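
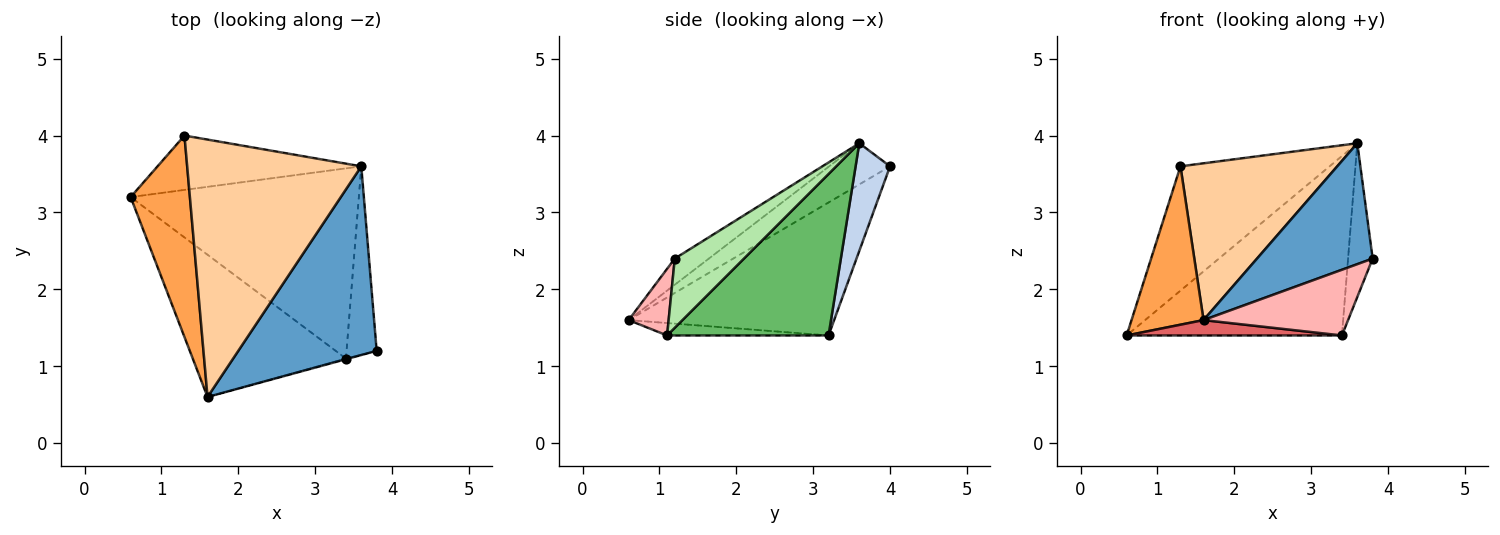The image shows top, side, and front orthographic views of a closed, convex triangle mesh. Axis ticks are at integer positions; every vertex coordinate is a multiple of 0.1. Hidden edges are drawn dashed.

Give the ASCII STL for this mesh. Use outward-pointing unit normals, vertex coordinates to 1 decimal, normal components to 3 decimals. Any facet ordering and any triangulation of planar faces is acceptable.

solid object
 facet normal -0.157 -0.533 0.832
  outer loop
   vertex 1.6 0.6 1.6
   vertex 3.8 1.2 2.4
   vertex 3.6 3.6 3.9
  endloop
 endfacet
 facet normal 0.207 0.896 -0.392
  outer loop
   vertex 1.3 4.0 3.6
   vertex 3.6 3.6 3.9
   vertex 0.6 3.2 1.4
  endloop
 endfacet
 facet normal -0.870 -0.305 0.388
  outer loop
   vertex 1.3 4.0 3.6
   vertex 0.6 3.2 1.4
   vertex 1.6 0.6 1.6
  endloop
 endfacet
 facet normal -0.198 -0.510 0.837
  outer loop
   vertex 1.3 4.0 3.6
   vertex 1.6 0.6 1.6
   vertex 3.6 3.6 3.9
  endloop
 endfacet
 facet normal 0.458 0.610 -0.647
  outer loop
   vertex 3.4 1.1 1.4
   vertex 0.6 3.2 1.4
   vertex 3.6 3.6 3.9
  endloop
 endfacet
 facet normal 0.872 0.310 -0.380
  outer loop
   vertex 3.4 1.1 1.4
   vertex 3.6 3.6 3.9
   vertex 3.8 1.2 2.4
  endloop
 endfacet
 facet normal -0.080 -0.107 -0.991
  outer loop
   vertex 3.4 1.1 1.4
   vertex 1.6 0.6 1.6
   vertex 0.6 3.2 1.4
  endloop
 endfacet
 facet normal 0.267 -0.964 -0.010
  outer loop
   vertex 3.4 1.1 1.4
   vertex 3.8 1.2 2.4
   vertex 1.6 0.6 1.6
  endloop
 endfacet
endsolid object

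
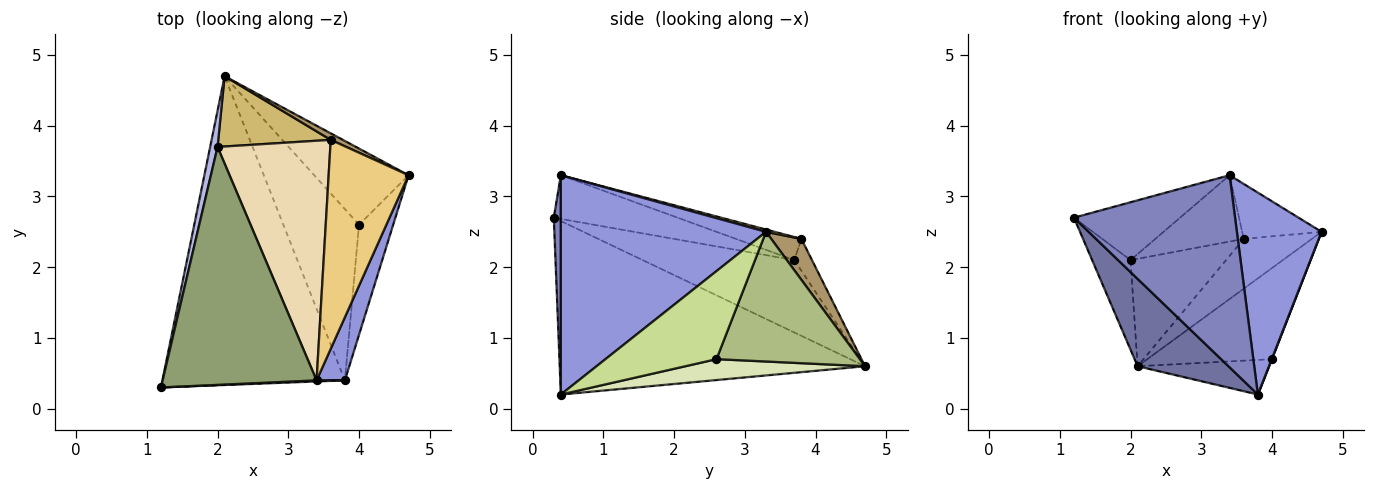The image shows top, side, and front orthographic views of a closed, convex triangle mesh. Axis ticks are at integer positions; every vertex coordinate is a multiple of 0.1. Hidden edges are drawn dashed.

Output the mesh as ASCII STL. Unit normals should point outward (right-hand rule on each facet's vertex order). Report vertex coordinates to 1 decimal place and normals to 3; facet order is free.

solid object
 facet normal -0.675 -0.201 -0.710
  outer loop
   vertex 3.8 0.4 0.2
   vertex 1.2 0.3 2.7
   vertex 2.1 4.7 0.6
  endloop
 endfacet
 facet normal 0.044 -0.999 0.006
  outer loop
   vertex 3.4 0.4 3.3
   vertex 1.2 0.3 2.7
   vertex 3.8 0.4 0.2
  endloop
 endfacet
 facet normal 0.918 -0.379 0.118
  outer loop
   vertex 3.4 0.4 3.3
   vertex 3.8 0.4 0.2
   vertex 4.7 3.3 2.5
  endloop
 endfacet
 facet normal -0.965 0.244 0.099
  outer loop
   vertex 2.0 3.7 2.1
   vertex 2.1 4.7 0.6
   vertex 1.2 0.3 2.7
  endloop
 endfacet
 facet normal -0.266 0.228 0.937
  outer loop
   vertex 2.0 3.7 2.1
   vertex 1.2 0.3 2.7
   vertex 3.4 0.4 3.3
  endloop
 endfacet
 facet normal 0.661 0.575 -0.481
  outer loop
   vertex 4.0 2.6 0.7
   vertex 2.1 4.7 0.6
   vertex 4.7 3.3 2.5
  endloop
 endfacet
 facet normal 0.932 -0.003 -0.362
  outer loop
   vertex 4.0 2.6 0.7
   vertex 4.7 3.3 2.5
   vertex 3.8 0.4 0.2
  endloop
 endfacet
 facet normal 0.261 0.191 -0.946
  outer loop
   vertex 4.0 2.6 0.7
   vertex 3.8 0.4 0.2
   vertex 2.1 4.7 0.6
  endloop
 endfacet
 facet normal 0.402 0.908 0.119
  outer loop
   vertex 3.6 3.8 2.4
   vertex 4.7 3.3 2.5
   vertex 2.1 4.7 0.6
  endloop
 endfacet
 facet normal -0.153 0.827 0.541
  outer loop
   vertex 3.6 3.8 2.4
   vertex 2.1 4.7 0.6
   vertex 2.0 3.7 2.1
  endloop
 endfacet
 facet normal 0.028 0.254 0.967
  outer loop
   vertex 3.6 3.8 2.4
   vertex 3.4 0.4 3.3
   vertex 4.7 3.3 2.5
  endloop
 endfacet
 facet normal -0.194 0.262 0.946
  outer loop
   vertex 3.6 3.8 2.4
   vertex 2.0 3.7 2.1
   vertex 3.4 0.4 3.3
  endloop
 endfacet
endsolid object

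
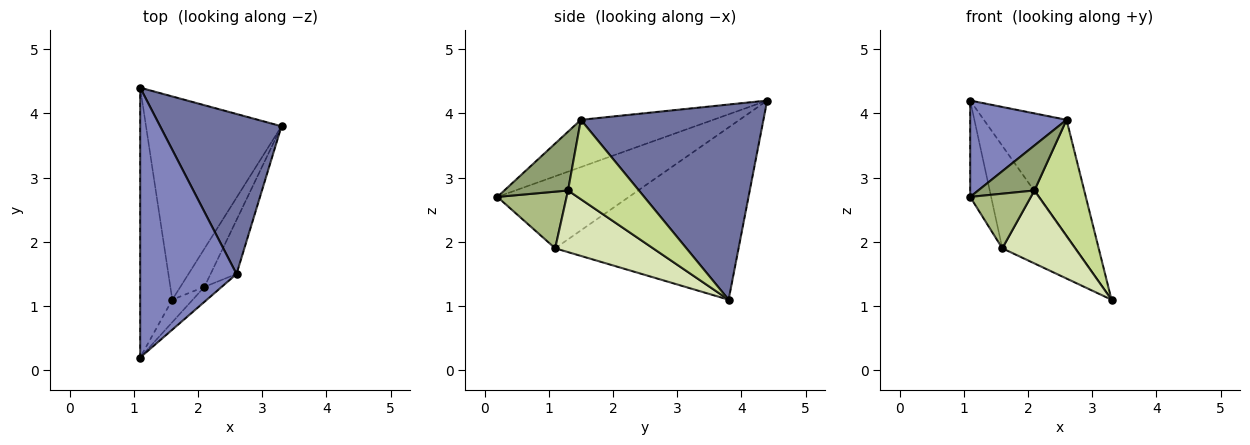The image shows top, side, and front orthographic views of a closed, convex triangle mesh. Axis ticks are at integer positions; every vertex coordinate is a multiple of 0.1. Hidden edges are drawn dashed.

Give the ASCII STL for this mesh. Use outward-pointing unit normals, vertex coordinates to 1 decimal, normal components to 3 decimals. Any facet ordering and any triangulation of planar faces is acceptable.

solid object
 facet normal 0.793 0.359 0.493
  outer loop
   vertex 2.6 1.5 3.9
   vertex 3.3 3.8 1.1
   vertex 1.1 4.4 4.2
  endloop
 endfacet
 facet normal -0.419 -0.305 0.855
  outer loop
   vertex 2.6 1.5 3.9
   vertex 1.1 4.4 4.2
   vertex 1.1 0.2 2.7
  endloop
 endfacet
 facet normal -0.750 0.298 -0.590
  outer loop
   vertex 1.6 1.1 1.9
   vertex 1.1 4.4 4.2
   vertex 3.3 3.8 1.1
  endloop
 endfacet
 facet normal -0.904 0.144 -0.403
  outer loop
   vertex 1.6 1.1 1.9
   vertex 1.1 0.2 2.7
   vertex 1.1 4.4 4.2
  endloop
 endfacet
 facet normal 0.732 -0.646 -0.215
  outer loop
   vertex 2.1 1.3 2.8
   vertex 2.6 1.5 3.9
   vertex 1.1 0.2 2.7
  endloop
 endfacet
 facet normal 0.726 -0.636 -0.262
  outer loop
   vertex 2.1 1.3 2.8
   vertex 1.1 0.2 2.7
   vertex 1.6 1.1 1.9
  endloop
 endfacet
 facet normal 0.791 -0.555 -0.258
  outer loop
   vertex 2.1 1.3 2.8
   vertex 3.3 3.8 1.1
   vertex 2.6 1.5 3.9
  endloop
 endfacet
 facet normal 0.765 -0.570 -0.298
  outer loop
   vertex 2.1 1.3 2.8
   vertex 1.6 1.1 1.9
   vertex 3.3 3.8 1.1
  endloop
 endfacet
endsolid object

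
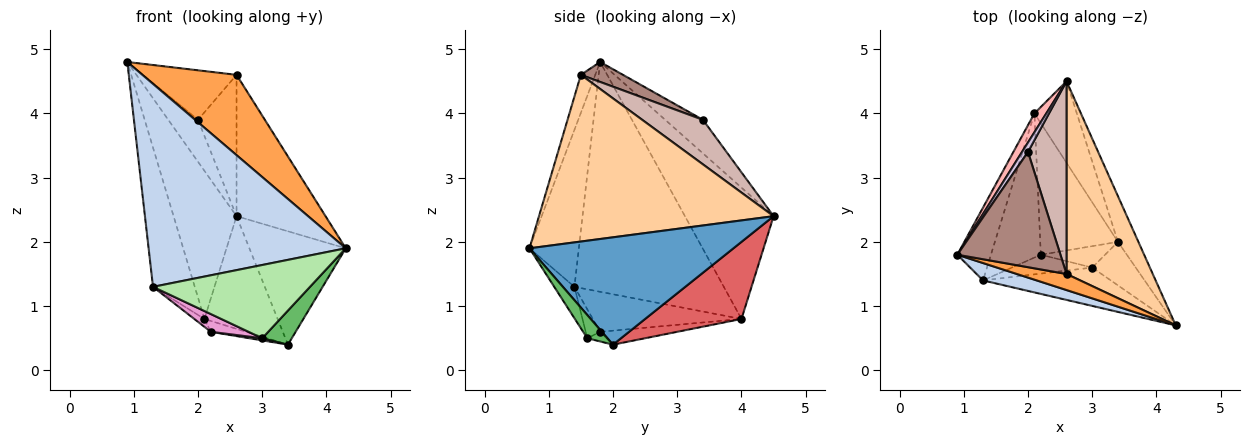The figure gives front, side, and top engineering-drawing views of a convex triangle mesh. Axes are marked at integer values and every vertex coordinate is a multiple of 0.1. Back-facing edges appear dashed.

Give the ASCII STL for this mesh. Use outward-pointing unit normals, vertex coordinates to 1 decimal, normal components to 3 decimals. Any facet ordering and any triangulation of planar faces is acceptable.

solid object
 facet normal 0.891 0.421 -0.170
  outer loop
   vertex 3.4 2.0 0.4
   vertex 2.6 4.5 2.4
   vertex 4.3 0.7 1.9
  endloop
 endfacet
 facet normal -0.242 -0.967 0.083
  outer loop
   vertex 1.3 1.4 1.3
   vertex 4.3 0.7 1.9
   vertex 0.9 1.8 4.8
  endloop
 endfacet
 facet normal -0.148 -0.970 0.194
  outer loop
   vertex 2.6 1.5 4.6
   vertex 0.9 1.8 4.8
   vertex 4.3 0.7 1.9
  endloop
 endfacet
 facet normal 0.842 0.319 0.435
  outer loop
   vertex 2.6 1.5 4.6
   vertex 4.3 0.7 1.9
   vertex 2.6 4.5 2.4
  endloop
 endfacet
 facet normal 0.387 -0.569 -0.725
  outer loop
   vertex 3.0 1.6 0.5
   vertex 3.4 2.0 0.4
   vertex 4.3 0.7 1.9
  endloop
 endfacet
 facet normal -0.113 -0.880 -0.461
  outer loop
   vertex 3.0 1.6 0.5
   vertex 4.3 0.7 1.9
   vertex 1.3 1.4 1.3
  endloop
 endfacet
 facet normal 0.729 0.554 -0.401
  outer loop
   vertex 2.1 4.0 0.8
   vertex 2.6 4.5 2.4
   vertex 3.4 2.0 0.4
  endloop
 endfacet
 facet normal -0.813 0.577 0.074
  outer loop
   vertex 2.1 4.0 0.8
   vertex 0.9 1.8 4.8
   vertex 2.6 4.5 2.4
  endloop
 endfacet
 facet normal -0.954 0.267 -0.139
  outer loop
   vertex 2.1 4.0 0.8
   vertex 1.3 1.4 1.3
   vertex 0.9 1.8 4.8
  endloop
 endfacet
 facet normal -0.778 0.613 0.138
  outer loop
   vertex 2.0 3.4 3.9
   vertex 2.6 4.5 2.4
   vertex 0.9 1.8 4.8
  endloop
 endfacet
 facet normal 0.175 0.389 0.905
  outer loop
   vertex 2.0 3.4 3.9
   vertex 0.9 1.8 4.8
   vertex 2.6 1.5 4.6
  endloop
 endfacet
 facet normal 0.682 0.433 0.590
  outer loop
   vertex 2.0 3.4 3.9
   vertex 2.6 1.5 4.6
   vertex 2.6 4.5 2.4
  endloop
 endfacet
 facet normal -0.254 -0.662 -0.705
  outer loop
   vertex 2.2 1.8 0.6
   vertex 3.0 1.6 0.5
   vertex 1.3 1.4 1.3
  endloop
 endfacet
 facet normal -0.625 0.042 -0.779
  outer loop
   vertex 2.2 1.8 0.6
   vertex 1.3 1.4 1.3
   vertex 2.1 4.0 0.8
  endloop
 endfacet
 facet normal -0.148 -0.098 -0.984
  outer loop
   vertex 2.2 1.8 0.6
   vertex 3.4 2.0 0.4
   vertex 3.0 1.6 0.5
  endloop
 endfacet
 facet normal -0.177 0.081 -0.981
  outer loop
   vertex 2.2 1.8 0.6
   vertex 2.1 4.0 0.8
   vertex 3.4 2.0 0.4
  endloop
 endfacet
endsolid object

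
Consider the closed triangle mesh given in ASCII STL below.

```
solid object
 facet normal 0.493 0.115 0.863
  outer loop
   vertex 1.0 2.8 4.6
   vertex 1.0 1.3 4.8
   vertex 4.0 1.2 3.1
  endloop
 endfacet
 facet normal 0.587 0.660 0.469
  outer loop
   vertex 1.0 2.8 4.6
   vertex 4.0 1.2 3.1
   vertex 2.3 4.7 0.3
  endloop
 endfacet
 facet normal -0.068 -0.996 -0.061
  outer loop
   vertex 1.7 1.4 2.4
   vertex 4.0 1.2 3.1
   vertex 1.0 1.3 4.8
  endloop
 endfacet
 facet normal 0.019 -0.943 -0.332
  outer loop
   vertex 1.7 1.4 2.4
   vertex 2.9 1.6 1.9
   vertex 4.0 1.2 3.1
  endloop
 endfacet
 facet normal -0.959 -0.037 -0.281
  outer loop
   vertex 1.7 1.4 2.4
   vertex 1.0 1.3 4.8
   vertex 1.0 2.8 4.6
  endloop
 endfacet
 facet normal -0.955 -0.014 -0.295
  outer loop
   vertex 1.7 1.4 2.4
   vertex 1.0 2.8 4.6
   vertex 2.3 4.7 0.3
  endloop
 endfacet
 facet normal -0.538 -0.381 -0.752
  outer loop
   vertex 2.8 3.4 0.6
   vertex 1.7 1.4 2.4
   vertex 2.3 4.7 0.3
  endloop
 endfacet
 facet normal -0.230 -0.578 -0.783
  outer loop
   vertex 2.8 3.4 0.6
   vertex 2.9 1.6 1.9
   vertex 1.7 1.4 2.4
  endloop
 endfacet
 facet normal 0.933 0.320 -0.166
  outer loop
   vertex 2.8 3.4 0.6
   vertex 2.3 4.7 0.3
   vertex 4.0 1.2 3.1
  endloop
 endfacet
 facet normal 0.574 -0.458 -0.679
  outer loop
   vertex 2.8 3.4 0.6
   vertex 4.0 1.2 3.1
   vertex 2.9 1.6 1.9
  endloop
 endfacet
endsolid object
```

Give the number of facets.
10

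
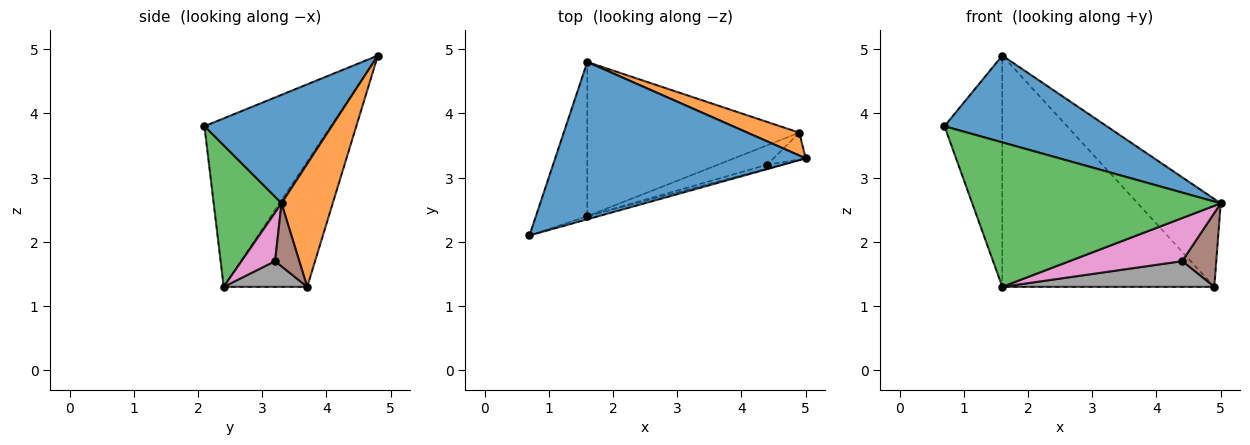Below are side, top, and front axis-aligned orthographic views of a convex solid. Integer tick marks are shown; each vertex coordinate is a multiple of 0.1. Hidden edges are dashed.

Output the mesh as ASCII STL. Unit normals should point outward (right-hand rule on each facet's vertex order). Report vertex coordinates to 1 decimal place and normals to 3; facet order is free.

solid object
 facet normal 0.355 -0.452 0.819
  outer loop
   vertex 1.6 4.8 4.9
   vertex 0.7 2.1 3.8
   vertex 5.0 3.3 2.6
  endloop
 endfacet
 facet normal 0.513 0.831 0.216
  outer loop
   vertex 4.9 3.7 1.3
   vertex 1.6 4.8 4.9
   vertex 5.0 3.3 2.6
  endloop
 endfacet
 facet normal 0.263 -0.964 -0.021
  outer loop
   vertex 1.6 2.4 1.3
   vertex 5.0 3.3 2.6
   vertex 0.7 2.1 3.8
  endloop
 endfacet
 facet normal -0.876 0.401 -0.267
  outer loop
   vertex 1.6 2.4 1.3
   vertex 0.7 2.1 3.8
   vertex 1.6 4.8 4.9
  endloop
 endfacet
 facet normal -0.311 0.791 -0.527
  outer loop
   vertex 1.6 2.4 1.3
   vertex 1.6 4.8 4.9
   vertex 4.9 3.7 1.3
  endloop
 endfacet
 facet normal 0.555 -0.782 -0.283
  outer loop
   vertex 4.4 3.2 1.7
   vertex 4.9 3.7 1.3
   vertex 5.0 3.3 2.6
  endloop
 endfacet
 facet normal 0.285 -0.955 -0.084
  outer loop
   vertex 4.4 3.2 1.7
   vertex 5.0 3.3 2.6
   vertex 1.6 2.4 1.3
  endloop
 endfacet
 facet normal 0.300 -0.760 -0.576
  outer loop
   vertex 4.4 3.2 1.7
   vertex 1.6 2.4 1.3
   vertex 4.9 3.7 1.3
  endloop
 endfacet
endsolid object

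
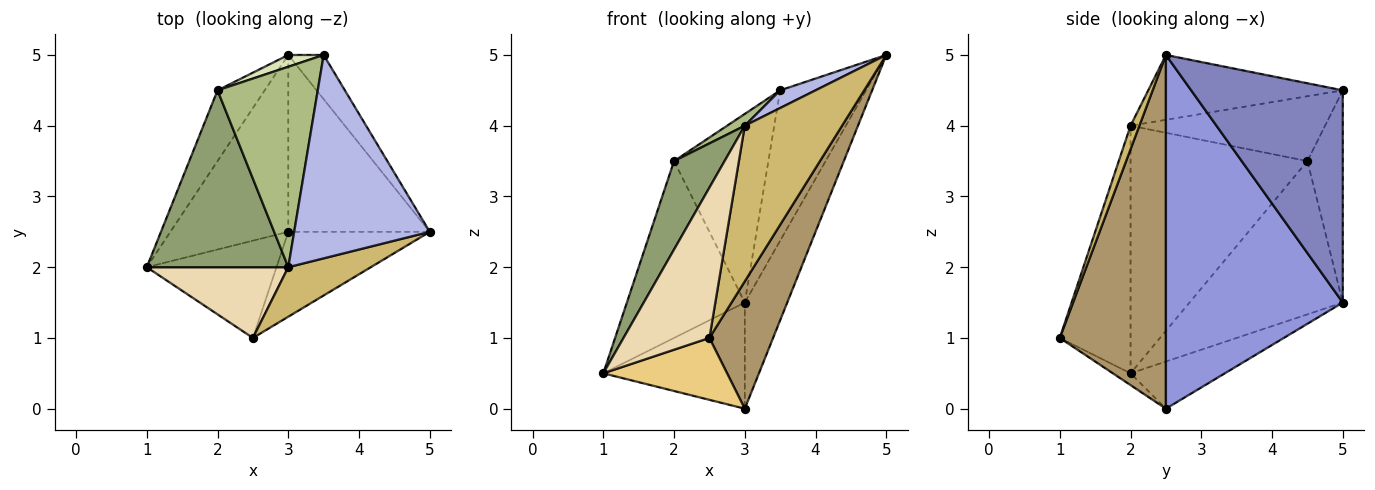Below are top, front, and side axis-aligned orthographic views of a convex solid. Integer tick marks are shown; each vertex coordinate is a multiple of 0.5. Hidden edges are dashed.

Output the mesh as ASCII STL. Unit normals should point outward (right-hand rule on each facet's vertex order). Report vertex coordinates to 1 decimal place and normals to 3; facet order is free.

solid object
 facet normal -0.324 0.487 -0.811
  outer loop
   vertex 3.0 5.0 1.5
   vertex 3.0 2.5 0.0
   vertex 1.0 2.0 0.5
  endloop
 endfacet
 facet normal 0.861 0.488 -0.144
  outer loop
   vertex 3.0 5.0 1.5
   vertex 3.5 5.0 4.5
   vertex 5.0 2.5 5.0
  endloop
 endfacet
 facet normal 0.906 0.217 -0.362
  outer loop
   vertex 3.0 5.0 1.5
   vertex 5.0 2.5 5.0
   vertex 3.0 2.5 0.0
  endloop
 endfacet
 facet normal -0.430 -0.078 0.899
  outer loop
   vertex 3.0 2.0 4.0
   vertex 5.0 2.5 5.0
   vertex 3.5 5.0 4.5
  endloop
 endfacet
 facet normal -0.843 -0.241 0.482
  outer loop
   vertex 2.0 4.5 3.5
   vertex 1.0 2.0 0.5
   vertex 3.0 2.0 4.0
  endloop
 endfacet
 facet normal -0.543 -0.049 0.839
  outer loop
   vertex 2.0 4.5 3.5
   vertex 3.0 2.0 4.0
   vertex 3.5 5.0 4.5
  endloop
 endfacet
 facet normal -0.770 0.592 -0.237
  outer loop
   vertex 2.0 4.5 3.5
   vertex 3.0 5.0 1.5
   vertex 1.0 2.0 0.5
  endloop
 endfacet
 facet normal -0.351 0.935 0.058
  outer loop
   vertex 2.0 4.5 3.5
   vertex 3.5 5.0 4.5
   vertex 3.0 5.0 1.5
  endloop
 endfacet
 facet normal 0.811 -0.487 -0.324
  outer loop
   vertex 2.5 1.0 1.0
   vertex 3.0 2.5 0.0
   vertex 5.0 2.5 5.0
  endloop
 endfacet
 facet normal 0.086 -0.949 0.302
  outer loop
   vertex 2.5 1.0 1.0
   vertex 5.0 2.5 5.0
   vertex 3.0 2.0 4.0
  endloop
 endfacet
 facet normal -0.076 -0.535 -0.841
  outer loop
   vertex 2.5 1.0 1.0
   vertex 1.0 2.0 0.5
   vertex 3.0 2.5 0.0
  endloop
 endfacet
 facet normal -0.598 -0.726 0.341
  outer loop
   vertex 2.5 1.0 1.0
   vertex 3.0 2.0 4.0
   vertex 1.0 2.0 0.5
  endloop
 endfacet
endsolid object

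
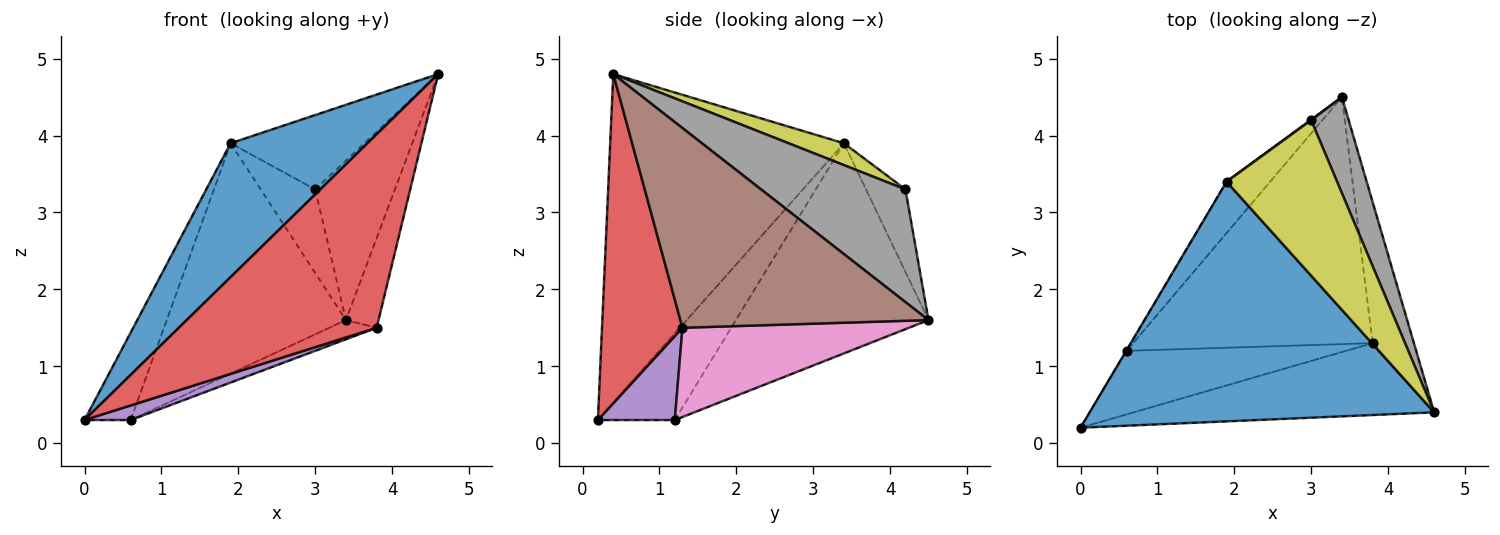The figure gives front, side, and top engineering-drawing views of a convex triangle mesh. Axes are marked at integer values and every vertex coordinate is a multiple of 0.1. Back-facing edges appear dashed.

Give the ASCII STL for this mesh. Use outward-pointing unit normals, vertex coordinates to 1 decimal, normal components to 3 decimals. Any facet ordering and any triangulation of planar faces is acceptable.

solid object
 facet normal -0.640 -0.375 0.671
  outer loop
   vertex 1.9 3.4 3.9
   vertex 0.0 0.2 0.3
   vertex 4.6 0.4 4.8
  endloop
 endfacet
 facet normal -0.857 0.514 -0.005
  outer loop
   vertex 1.9 3.4 3.9
   vertex 0.6 1.2 0.3
   vertex 0.0 0.2 0.3
  endloop
 endfacet
 facet normal -0.724 0.673 -0.150
  outer loop
   vertex 1.9 3.4 3.9
   vertex 3.4 4.5 1.6
   vertex 0.6 1.2 0.3
  endloop
 endfacet
 facet normal 0.356 -0.876 -0.325
  outer loop
   vertex 3.8 1.3 1.5
   vertex 4.6 0.4 4.8
   vertex 0.0 0.2 0.3
  endloop
 endfacet
 facet normal 0.349 -0.209 -0.913
  outer loop
   vertex 3.8 1.3 1.5
   vertex 0.0 0.2 0.3
   vertex 0.6 1.2 0.3
  endloop
 endfacet
 facet normal 0.971 0.128 -0.201
  outer loop
   vertex 3.8 1.3 1.5
   vertex 3.4 4.5 1.6
   vertex 4.6 0.4 4.8
  endloop
 endfacet
 facet normal 0.348 0.073 -0.935
  outer loop
   vertex 3.8 1.3 1.5
   vertex 0.6 1.2 0.3
   vertex 3.4 4.5 1.6
  endloop
 endfacet
 facet normal 0.840 0.464 0.280
  outer loop
   vertex 3.0 4.2 3.3
   vertex 4.6 0.4 4.8
   vertex 3.4 4.5 1.6
  endloop
 endfacet
 facet normal 0.176 0.425 0.888
  outer loop
   vertex 3.0 4.2 3.3
   vertex 1.9 3.4 3.9
   vertex 4.6 0.4 4.8
  endloop
 endfacet
 facet normal -0.586 0.810 0.005
  outer loop
   vertex 3.0 4.2 3.3
   vertex 3.4 4.5 1.6
   vertex 1.9 3.4 3.9
  endloop
 endfacet
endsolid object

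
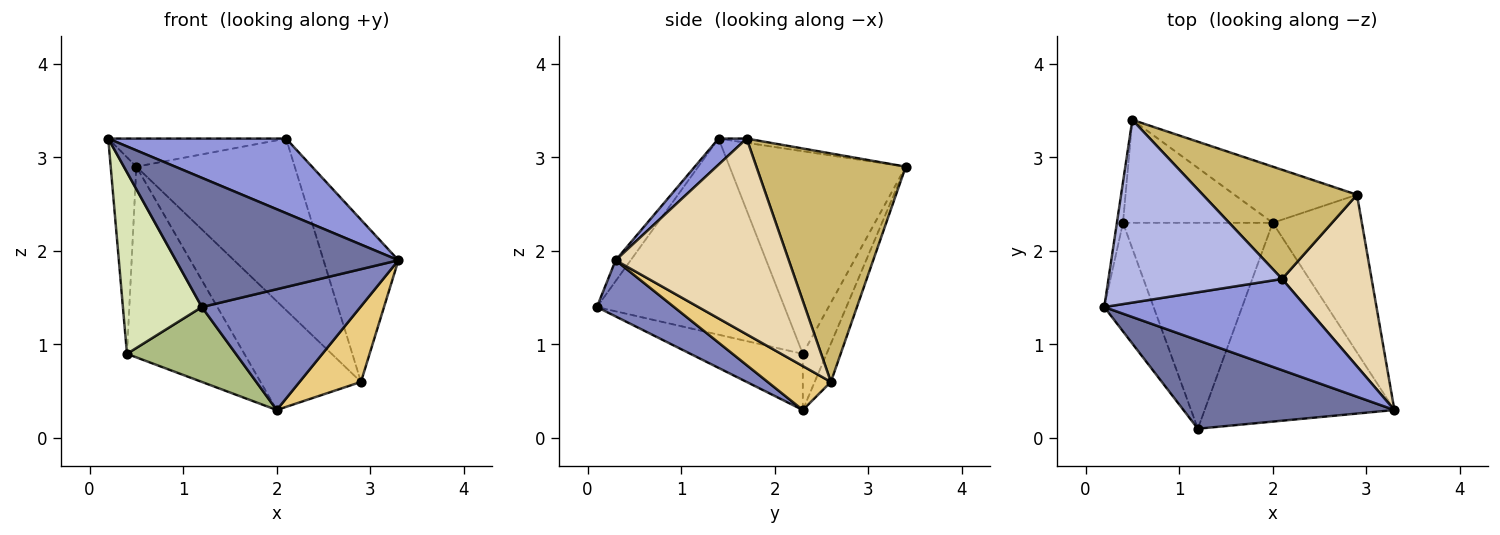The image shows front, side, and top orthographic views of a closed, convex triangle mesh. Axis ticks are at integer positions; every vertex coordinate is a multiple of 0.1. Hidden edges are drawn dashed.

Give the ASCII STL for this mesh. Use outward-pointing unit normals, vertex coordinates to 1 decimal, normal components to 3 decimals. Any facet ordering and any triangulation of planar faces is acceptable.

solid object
 facet normal -0.056 -0.824 0.564
  outer loop
   vertex 1.2 0.1 1.4
   vertex 3.3 0.3 1.9
   vertex 0.2 1.4 3.2
  endloop
 endfacet
 facet normal 0.245 -0.503 -0.829
  outer loop
   vertex 1.2 0.1 1.4
   vertex 2.0 2.3 0.3
   vertex 3.3 0.3 1.9
  endloop
 endfacet
 facet normal 0.099 -0.630 0.770
  outer loop
   vertex 2.1 1.7 3.2
   vertex 0.2 1.4 3.2
   vertex 3.3 0.3 1.9
  endloop
 endfacet
 facet normal -0.024 0.152 0.988
  outer loop
   vertex 2.1 1.7 3.2
   vertex 0.5 3.4 2.9
   vertex 0.2 1.4 3.2
  endloop
 endfacet
 facet normal -0.175 0.866 -0.468
  outer loop
   vertex 0.4 2.3 0.9
   vertex 0.5 3.4 2.9
   vertex 2.0 2.3 0.3
  endloop
 endfacet
 facet normal -0.332 -0.322 -0.886
  outer loop
   vertex 0.4 2.3 0.9
   vertex 2.0 2.3 0.3
   vertex 1.2 0.1 1.4
  endloop
 endfacet
 facet normal -0.989 0.144 -0.030
  outer loop
   vertex 0.4 2.3 0.9
   vertex 0.2 1.4 3.2
   vertex 0.5 3.4 2.9
  endloop
 endfacet
 facet normal -0.898 -0.378 -0.226
  outer loop
   vertex 0.4 2.3 0.9
   vertex 1.2 0.1 1.4
   vertex 0.2 1.4 3.2
  endloop
 endfacet
 facet normal -0.142 0.880 -0.454
  outer loop
   vertex 2.9 2.6 0.6
   vertex 2.0 2.3 0.3
   vertex 0.5 3.4 2.9
  endloop
 endfacet
 facet normal 0.623 0.660 0.420
  outer loop
   vertex 2.9 2.6 0.6
   vertex 0.5 3.4 2.9
   vertex 2.1 1.7 3.2
  endloop
 endfacet
 facet normal 0.406 -0.395 -0.824
  outer loop
   vertex 2.9 2.6 0.6
   vertex 3.3 0.3 1.9
   vertex 2.0 2.3 0.3
  endloop
 endfacet
 facet normal 0.846 0.366 0.387
  outer loop
   vertex 2.9 2.6 0.6
   vertex 2.1 1.7 3.2
   vertex 3.3 0.3 1.9
  endloop
 endfacet
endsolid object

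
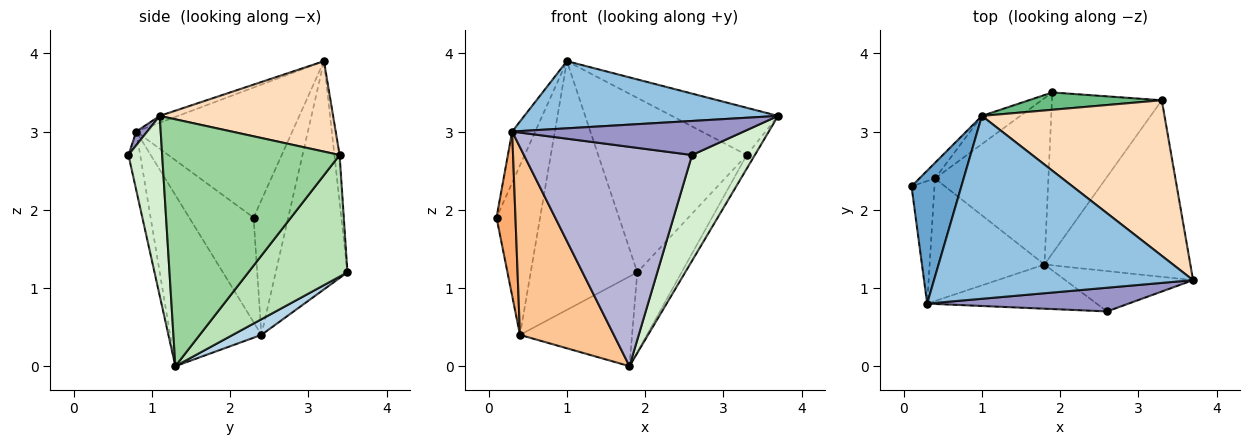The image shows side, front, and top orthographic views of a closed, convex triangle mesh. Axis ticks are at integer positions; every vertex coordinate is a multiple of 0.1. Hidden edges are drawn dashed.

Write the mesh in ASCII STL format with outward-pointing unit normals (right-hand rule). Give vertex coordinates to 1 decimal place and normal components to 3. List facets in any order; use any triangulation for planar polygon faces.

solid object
 facet normal -0.925 0.137 0.355
  outer loop
   vertex 0.3 0.8 3.0
   vertex 1.0 3.2 3.9
   vertex 0.1 2.3 1.9
  endloop
 endfacet
 facet normal -0.025 -0.345 0.938
  outer loop
   vertex 0.3 0.8 3.0
   vertex 3.7 1.1 3.2
   vertex 1.0 3.2 3.9
  endloop
 endfacet
 facet normal 0.121 0.471 -0.874
  outer loop
   vertex 0.4 2.4 0.4
   vertex 1.9 3.5 1.2
   vertex 1.8 1.3 0.0
  endloop
 endfacet
 facet normal -0.621 0.781 -0.072
  outer loop
   vertex 0.4 2.4 0.4
   vertex 0.1 2.3 1.9
   vertex 1.0 3.2 3.9
  endloop
 endfacet
 facet normal -0.556 0.826 -0.094
  outer loop
   vertex 0.4 2.4 0.4
   vertex 1.0 3.2 3.9
   vertex 1.9 3.5 1.2
  endloop
 endfacet
 facet normal -0.939 -0.276 -0.206
  outer loop
   vertex 0.4 2.4 0.4
   vertex 0.3 0.8 3.0
   vertex 0.1 2.3 1.9
  endloop
 endfacet
 facet normal -0.631 -0.649 -0.424
  outer loop
   vertex 0.4 2.4 0.4
   vertex 1.8 1.3 0.0
   vertex 0.3 0.8 3.0
  endloop
 endfacet
 facet normal 0.428 0.262 0.865
  outer loop
   vertex 3.3 3.4 2.7
   vertex 1.0 3.2 3.9
   vertex 3.7 1.1 3.2
  endloop
 endfacet
 facet normal -0.035 0.994 0.099
  outer loop
   vertex 3.3 3.4 2.7
   vertex 1.9 3.5 1.2
   vertex 1.0 3.2 3.9
  endloop
 endfacet
 facet normal 0.860 0.039 -0.508
  outer loop
   vertex 3.3 3.4 2.7
   vertex 3.7 1.1 3.2
   vertex 1.8 1.3 0.0
  endloop
 endfacet
 facet normal 0.704 0.315 -0.636
  outer loop
   vertex 3.3 3.4 2.7
   vertex 1.8 1.3 0.0
   vertex 1.9 3.5 1.2
  endloop
 endfacet
 facet normal 0.448 -0.835 -0.318
  outer loop
   vertex 2.6 0.7 2.7
   vertex 1.8 1.3 0.0
   vertex 3.7 1.1 3.2
  endloop
 endfacet
 facet normal 0.039 -0.820 0.571
  outer loop
   vertex 2.6 0.7 2.7
   vertex 3.7 1.1 3.2
   vertex 0.3 0.8 3.0
  endloop
 endfacet
 facet normal -0.068 -0.978 -0.197
  outer loop
   vertex 2.6 0.7 2.7
   vertex 0.3 0.8 3.0
   vertex 1.8 1.3 0.0
  endloop
 endfacet
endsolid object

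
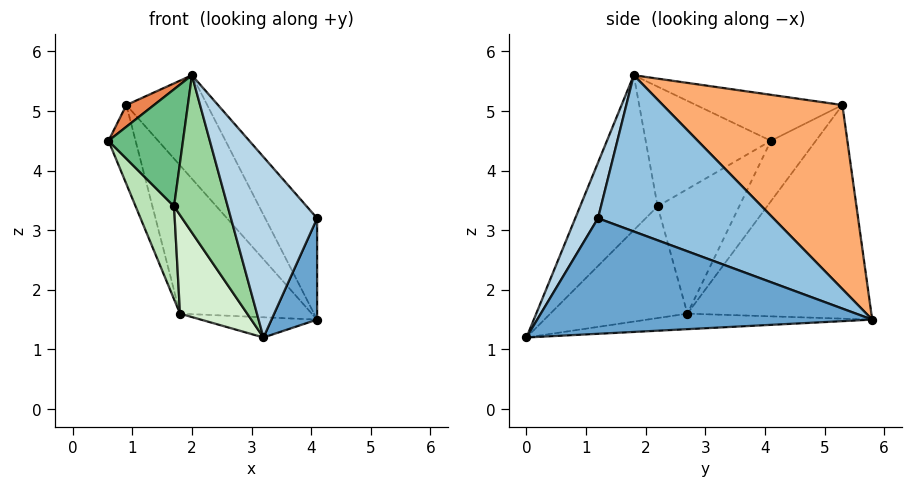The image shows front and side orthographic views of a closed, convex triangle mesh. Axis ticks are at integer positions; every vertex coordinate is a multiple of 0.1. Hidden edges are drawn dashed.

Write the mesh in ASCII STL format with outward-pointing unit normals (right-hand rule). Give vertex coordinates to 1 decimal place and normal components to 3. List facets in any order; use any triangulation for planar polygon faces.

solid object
 facet normal 0.931 -0.127 -0.343
  outer loop
   vertex 4.1 1.2 3.2
   vertex 3.2 0.0 1.2
   vertex 4.1 5.8 1.5
  endloop
 endfacet
 facet normal 0.760 0.225 0.609
  outer loop
   vertex 4.1 1.2 3.2
   vertex 4.1 5.8 1.5
   vertex 2.0 1.8 5.6
  endloop
 endfacet
 facet normal 0.232 -0.877 0.422
  outer loop
   vertex 4.1 1.2 3.2
   vertex 2.0 1.8 5.6
   vertex 3.2 0.0 1.2
  endloop
 endfacet
 facet normal -0.141 0.073 -0.987
  outer loop
   vertex 1.8 2.7 1.6
   vertex 4.1 5.8 1.5
   vertex 3.2 0.0 1.2
  endloop
 endfacet
 facet normal -0.744 -0.141 0.653
  outer loop
   vertex 0.9 5.3 5.1
   vertex 0.6 4.1 4.5
   vertex 2.0 1.8 5.6
  endloop
 endfacet
 facet normal 0.689 0.310 0.655
  outer loop
   vertex 0.9 5.3 5.1
   vertex 2.0 1.8 5.6
   vertex 4.1 5.8 1.5
  endloop
 endfacet
 facet normal -0.733 0.442 -0.517
  outer loop
   vertex 0.9 5.3 5.1
   vertex 1.8 2.7 1.6
   vertex 0.6 4.1 4.5
  endloop
 endfacet
 facet normal -0.684 0.490 -0.540
  outer loop
   vertex 0.9 5.3 5.1
   vertex 4.1 5.8 1.5
   vertex 1.8 2.7 1.6
  endloop
 endfacet
 facet normal -0.859 -0.511 0.024
  outer loop
   vertex 1.7 2.2 3.4
   vertex 2.0 1.8 5.6
   vertex 0.6 4.1 4.5
  endloop
 endfacet
 facet normal -0.822 -0.569 0.009
  outer loop
   vertex 1.7 2.2 3.4
   vertex 3.2 0.0 1.2
   vertex 2.0 1.8 5.6
  endloop
 endfacet
 facet normal -0.892 -0.420 -0.166
  outer loop
   vertex 1.7 2.2 3.4
   vertex 0.6 4.1 4.5
   vertex 1.8 2.7 1.6
  endloop
 endfacet
 facet normal -0.885 -0.434 -0.170
  outer loop
   vertex 1.7 2.2 3.4
   vertex 1.8 2.7 1.6
   vertex 3.2 0.0 1.2
  endloop
 endfacet
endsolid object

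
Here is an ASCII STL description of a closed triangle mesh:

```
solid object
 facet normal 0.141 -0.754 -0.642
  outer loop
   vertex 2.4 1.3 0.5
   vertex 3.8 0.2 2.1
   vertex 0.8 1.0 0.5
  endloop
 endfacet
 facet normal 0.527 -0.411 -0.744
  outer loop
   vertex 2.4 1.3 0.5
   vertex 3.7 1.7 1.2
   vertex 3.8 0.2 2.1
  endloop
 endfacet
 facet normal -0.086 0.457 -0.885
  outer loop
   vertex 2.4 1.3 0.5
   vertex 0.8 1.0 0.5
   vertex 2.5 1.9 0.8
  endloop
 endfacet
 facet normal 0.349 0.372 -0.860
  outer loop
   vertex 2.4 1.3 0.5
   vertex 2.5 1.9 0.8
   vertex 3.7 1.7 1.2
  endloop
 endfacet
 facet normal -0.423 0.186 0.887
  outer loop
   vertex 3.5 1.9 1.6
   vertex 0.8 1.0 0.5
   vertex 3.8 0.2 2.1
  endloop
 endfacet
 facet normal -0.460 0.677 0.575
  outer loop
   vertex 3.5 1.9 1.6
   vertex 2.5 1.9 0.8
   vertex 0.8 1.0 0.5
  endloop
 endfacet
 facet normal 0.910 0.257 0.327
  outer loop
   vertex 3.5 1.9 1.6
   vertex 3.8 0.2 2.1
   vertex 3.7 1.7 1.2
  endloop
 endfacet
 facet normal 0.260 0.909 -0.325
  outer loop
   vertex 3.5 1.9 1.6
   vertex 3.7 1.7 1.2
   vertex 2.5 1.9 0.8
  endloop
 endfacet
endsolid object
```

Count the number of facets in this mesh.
8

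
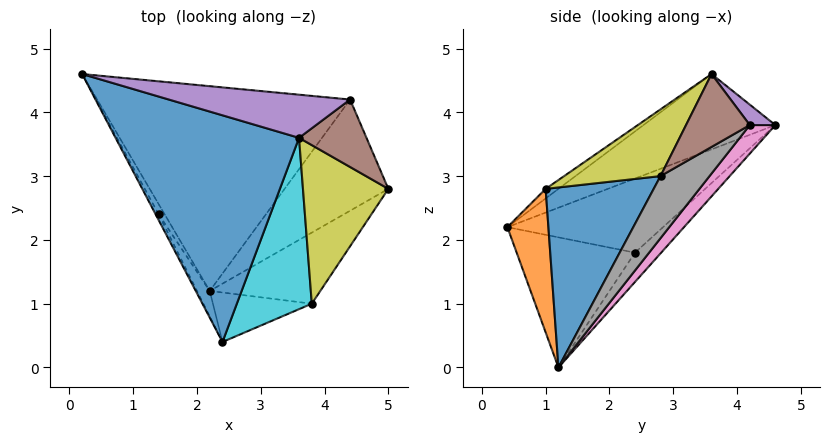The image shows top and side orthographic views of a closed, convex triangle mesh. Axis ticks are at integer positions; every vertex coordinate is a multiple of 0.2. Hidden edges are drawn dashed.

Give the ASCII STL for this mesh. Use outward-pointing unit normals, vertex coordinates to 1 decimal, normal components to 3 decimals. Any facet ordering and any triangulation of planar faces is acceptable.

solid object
 facet normal -0.333 -0.483 0.810
  outer loop
   vertex 3.6 3.6 4.6
   vertex 0.2 4.6 3.8
   vertex 2.4 0.4 2.2
  endloop
 endfacet
 facet normal -0.891 -0.453 -0.037
  outer loop
   vertex 1.4 2.4 1.8
   vertex 2.4 0.4 2.2
   vertex 0.2 4.6 3.8
  endloop
 endfacet
 facet normal -0.924 -0.332 -0.190
  outer loop
   vertex 1.4 2.4 1.8
   vertex 0.2 4.6 3.8
   vertex 2.2 1.2 0.0
  endloop
 endfacet
 facet normal -0.884 -0.459 -0.087
  outer loop
   vertex 1.4 2.4 1.8
   vertex 2.2 1.2 0.0
   vertex 2.4 0.4 2.2
  endloop
 endfacet
 facet normal 0.073 0.762 0.644
  outer loop
   vertex 4.4 4.2 3.8
   vertex 0.2 4.6 3.8
   vertex 3.6 3.6 4.6
  endloop
 endfacet
 facet normal 0.732 -0.073 0.677
  outer loop
   vertex 4.4 4.2 3.8
   vertex 3.6 3.6 4.6
   vertex 5.0 2.8 3.0
  endloop
 endfacet
 facet normal 0.073 0.762 -0.644
  outer loop
   vertex 4.4 4.2 3.8
   vertex 2.2 1.2 0.0
   vertex 0.2 4.6 3.8
  endloop
 endfacet
 facet normal 0.419 0.579 -0.700
  outer loop
   vertex 4.4 4.2 3.8
   vertex 5.0 2.8 3.0
   vertex 2.2 1.2 0.0
  endloop
 endfacet
 facet normal 0.551 -0.446 0.705
  outer loop
   vertex 3.8 1.0 2.8
   vertex 5.0 2.8 3.0
   vertex 3.6 3.6 4.6
  endloop
 endfacet
 facet normal -0.104 -0.572 0.814
  outer loop
   vertex 3.8 1.0 2.8
   vertex 3.6 3.6 4.6
   vertex 2.4 0.4 2.2
  endloop
 endfacet
 facet normal 0.759 -0.454 -0.466
  outer loop
   vertex 3.8 1.0 2.8
   vertex 2.2 1.2 0.0
   vertex 5.0 2.8 3.0
  endloop
 endfacet
 facet normal 0.489 -0.804 -0.337
  outer loop
   vertex 3.8 1.0 2.8
   vertex 2.4 0.4 2.2
   vertex 2.2 1.2 0.0
  endloop
 endfacet
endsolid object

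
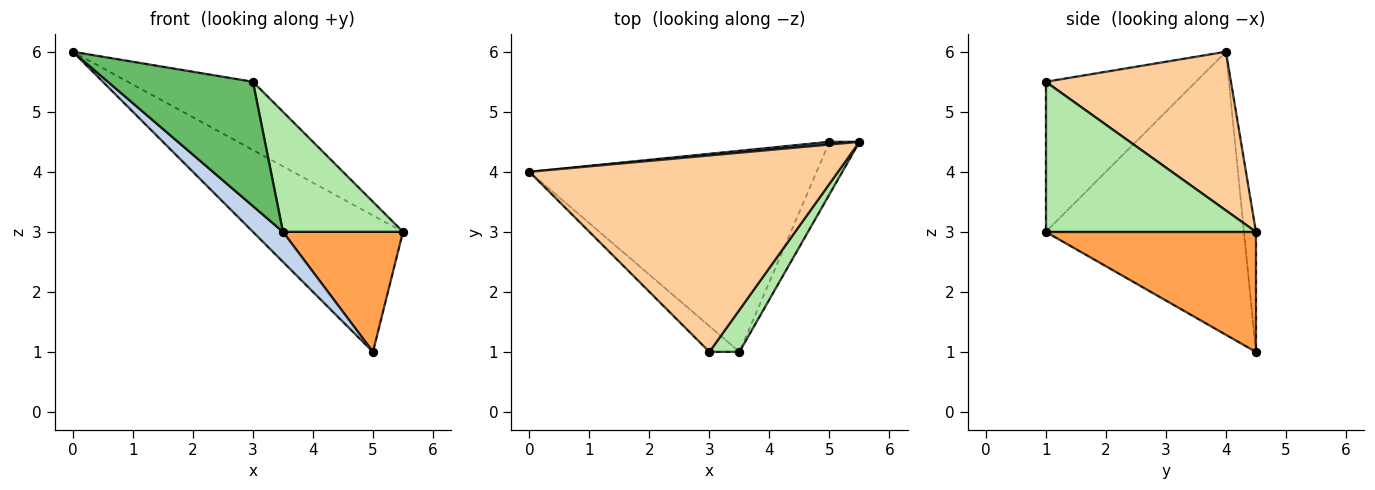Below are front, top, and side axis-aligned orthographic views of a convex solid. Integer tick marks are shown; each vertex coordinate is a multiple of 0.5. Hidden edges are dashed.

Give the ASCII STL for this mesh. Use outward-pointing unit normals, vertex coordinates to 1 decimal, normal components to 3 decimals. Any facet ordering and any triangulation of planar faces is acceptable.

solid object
 facet normal -0.080 0.997 0.020
  outer loop
   vertex 5.0 4.5 1.0
   vertex 0.0 4.0 6.0
   vertex 5.5 4.5 3.0
  endloop
 endfacet
 facet normal -0.698 -0.106 -0.708
  outer loop
   vertex 5.0 4.5 1.0
   vertex 3.5 1.0 3.0
   vertex 0.0 4.0 6.0
  endloop
 endfacet
 facet normal 0.848 -0.485 -0.212
  outer loop
   vertex 5.0 4.5 1.0
   vertex 5.5 4.5 3.0
   vertex 3.5 1.0 3.0
  endloop
 endfacet
 facet normal 0.437 0.295 0.850
  outer loop
   vertex 3.0 1.0 5.5
   vertex 5.5 4.5 3.0
   vertex 0.0 4.0 6.0
  endloop
 endfacet
 facet normal -0.712 -0.688 -0.142
  outer loop
   vertex 3.0 1.0 5.5
   vertex 0.0 4.0 6.0
   vertex 3.5 1.0 3.0
  endloop
 endfacet
 facet normal 0.855 -0.489 0.171
  outer loop
   vertex 3.0 1.0 5.5
   vertex 3.5 1.0 3.0
   vertex 5.5 4.5 3.0
  endloop
 endfacet
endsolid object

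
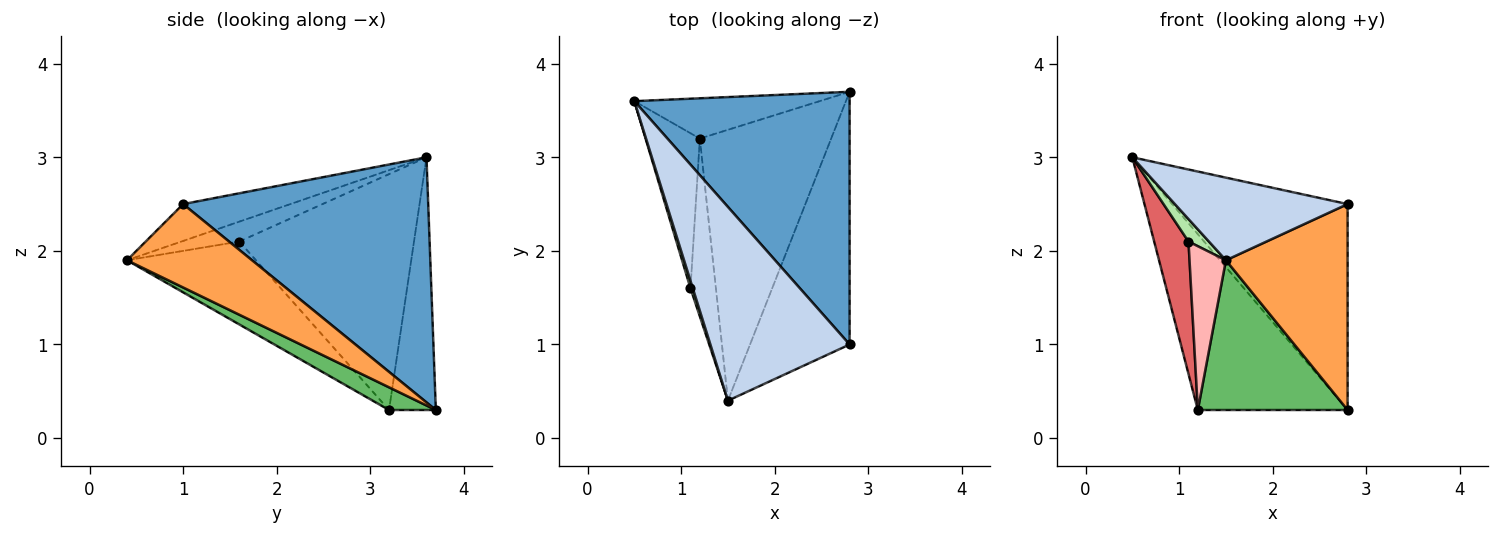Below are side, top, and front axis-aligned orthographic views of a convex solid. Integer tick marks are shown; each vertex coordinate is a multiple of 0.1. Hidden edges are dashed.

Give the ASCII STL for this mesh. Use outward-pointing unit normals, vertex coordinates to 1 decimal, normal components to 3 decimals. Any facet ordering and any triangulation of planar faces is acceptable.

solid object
 facet normal 0.662 0.474 0.581
  outer loop
   vertex 2.8 3.7 0.3
   vertex 0.5 3.6 3.0
   vertex 2.8 1.0 2.5
  endloop
 endfacet
 facet normal -0.237 -0.381 0.894
  outer loop
   vertex 1.5 0.4 1.9
   vertex 2.8 1.0 2.5
   vertex 0.5 3.6 3.0
  endloop
 endfacet
 facet normal 0.545 -0.530 -0.650
  outer loop
   vertex 1.5 0.4 1.9
   vertex 2.8 3.7 0.3
   vertex 2.8 1.0 2.5
  endloop
 endfacet
 facet normal -0.291 0.932 -0.214
  outer loop
   vertex 1.2 3.2 0.3
   vertex 0.5 3.6 3.0
   vertex 2.8 3.7 0.3
  endloop
 endfacet
 facet normal 0.150 -0.478 -0.865
  outer loop
   vertex 1.2 3.2 0.3
   vertex 2.8 3.7 0.3
   vertex 1.5 0.4 1.9
  endloop
 endfacet
 facet normal -0.937 -0.331 0.110
  outer loop
   vertex 1.1 1.6 2.1
   vertex 1.5 0.4 1.9
   vertex 0.5 3.6 3.0
  endloop
 endfacet
 facet normal -0.957 -0.188 -0.220
  outer loop
   vertex 1.1 1.6 2.1
   vertex 0.5 3.6 3.0
   vertex 1.2 3.2 0.3
  endloop
 endfacet
 facet normal -0.923 -0.261 -0.283
  outer loop
   vertex 1.1 1.6 2.1
   vertex 1.2 3.2 0.3
   vertex 1.5 0.4 1.9
  endloop
 endfacet
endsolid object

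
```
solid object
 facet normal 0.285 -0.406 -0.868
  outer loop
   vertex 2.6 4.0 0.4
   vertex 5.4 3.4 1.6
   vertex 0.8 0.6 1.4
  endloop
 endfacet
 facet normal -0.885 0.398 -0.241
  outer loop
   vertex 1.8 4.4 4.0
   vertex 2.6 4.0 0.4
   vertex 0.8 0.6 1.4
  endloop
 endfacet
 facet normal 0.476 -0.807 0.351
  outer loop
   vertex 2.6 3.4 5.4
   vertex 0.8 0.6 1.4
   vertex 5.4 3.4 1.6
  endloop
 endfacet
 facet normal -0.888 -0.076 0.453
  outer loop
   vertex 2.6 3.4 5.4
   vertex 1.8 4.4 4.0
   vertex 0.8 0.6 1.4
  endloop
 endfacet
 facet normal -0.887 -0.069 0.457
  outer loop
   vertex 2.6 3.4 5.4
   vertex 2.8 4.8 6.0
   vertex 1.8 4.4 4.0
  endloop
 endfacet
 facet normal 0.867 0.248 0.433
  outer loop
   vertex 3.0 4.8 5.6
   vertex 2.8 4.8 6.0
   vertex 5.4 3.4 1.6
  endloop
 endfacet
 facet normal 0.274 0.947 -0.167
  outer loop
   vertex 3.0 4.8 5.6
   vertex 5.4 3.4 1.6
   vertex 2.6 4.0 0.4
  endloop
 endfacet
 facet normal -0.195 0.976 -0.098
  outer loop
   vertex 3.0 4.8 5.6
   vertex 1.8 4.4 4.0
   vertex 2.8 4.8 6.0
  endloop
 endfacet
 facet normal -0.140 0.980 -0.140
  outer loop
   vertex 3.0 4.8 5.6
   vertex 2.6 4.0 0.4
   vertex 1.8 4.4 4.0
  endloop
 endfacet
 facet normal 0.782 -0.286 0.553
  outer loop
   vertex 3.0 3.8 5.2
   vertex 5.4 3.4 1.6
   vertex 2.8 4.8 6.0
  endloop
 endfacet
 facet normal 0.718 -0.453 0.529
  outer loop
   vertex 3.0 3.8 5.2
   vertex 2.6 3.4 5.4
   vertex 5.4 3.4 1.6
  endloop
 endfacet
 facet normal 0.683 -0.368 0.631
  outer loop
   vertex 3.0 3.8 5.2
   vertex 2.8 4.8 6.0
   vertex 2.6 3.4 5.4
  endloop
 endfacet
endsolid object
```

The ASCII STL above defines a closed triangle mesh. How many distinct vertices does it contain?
8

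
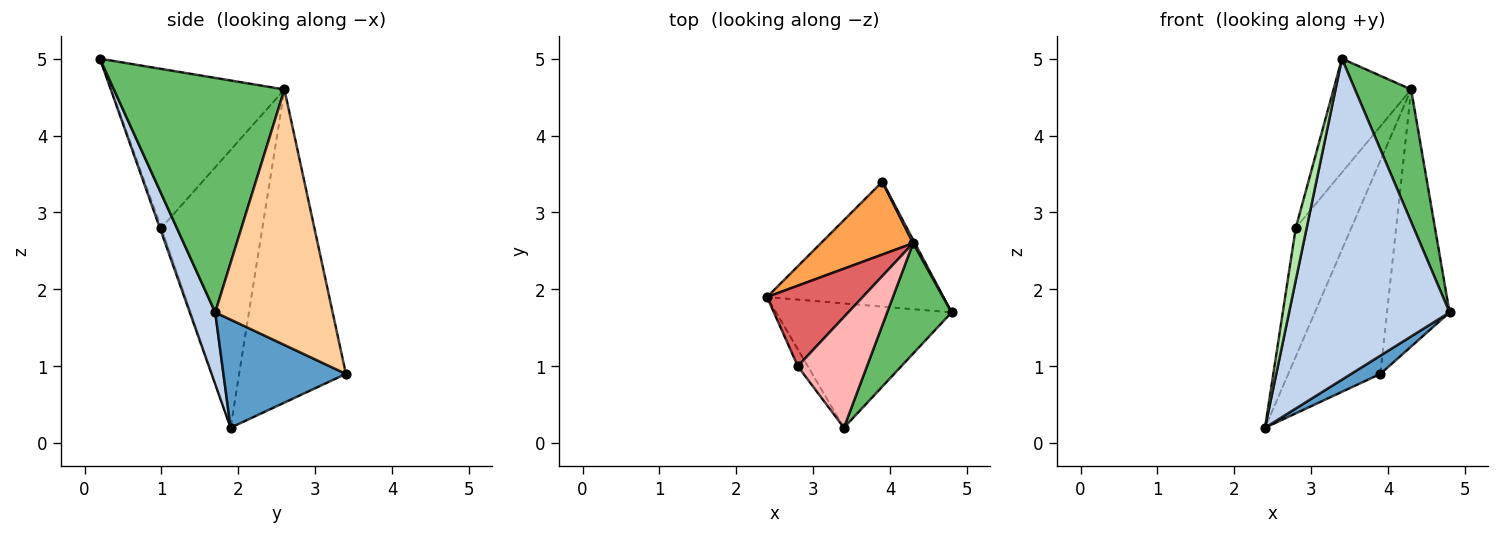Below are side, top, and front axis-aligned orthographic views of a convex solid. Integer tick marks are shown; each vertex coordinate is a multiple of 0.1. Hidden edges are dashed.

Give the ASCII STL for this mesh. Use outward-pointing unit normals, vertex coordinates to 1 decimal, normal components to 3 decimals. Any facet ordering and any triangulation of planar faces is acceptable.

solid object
 facet normal 0.519 -0.124 -0.846
  outer loop
   vertex 3.9 3.4 0.9
   vertex 4.8 1.7 1.7
   vertex 2.4 1.9 0.2
  endloop
 endfacet
 facet normal 0.146 -0.922 -0.357
  outer loop
   vertex 3.4 0.2 5.0
   vertex 2.4 1.9 0.2
   vertex 4.8 1.7 1.7
  endloop
 endfacet
 facet normal -0.739 0.637 0.218
  outer loop
   vertex 4.3 2.6 4.6
   vertex 3.9 3.4 0.9
   vertex 2.4 1.9 0.2
  endloop
 endfacet
 facet normal 0.883 0.470 0.006
  outer loop
   vertex 4.3 2.6 4.6
   vertex 4.8 1.7 1.7
   vertex 3.9 3.4 0.9
  endloop
 endfacet
 facet normal 0.919 -0.303 0.252
  outer loop
   vertex 4.3 2.6 4.6
   vertex 3.4 0.2 5.0
   vertex 4.8 1.7 1.7
  endloop
 endfacet
 facet normal -0.139 -0.942 -0.305
  outer loop
   vertex 2.8 1.0 2.8
   vertex 2.4 1.9 0.2
   vertex 3.4 0.2 5.0
  endloop
 endfacet
 facet normal -0.839 0.461 0.289
  outer loop
   vertex 2.8 1.0 2.8
   vertex 4.3 2.6 4.6
   vertex 2.4 1.9 0.2
  endloop
 endfacet
 facet normal -0.848 0.380 0.369
  outer loop
   vertex 2.8 1.0 2.8
   vertex 3.4 0.2 5.0
   vertex 4.3 2.6 4.6
  endloop
 endfacet
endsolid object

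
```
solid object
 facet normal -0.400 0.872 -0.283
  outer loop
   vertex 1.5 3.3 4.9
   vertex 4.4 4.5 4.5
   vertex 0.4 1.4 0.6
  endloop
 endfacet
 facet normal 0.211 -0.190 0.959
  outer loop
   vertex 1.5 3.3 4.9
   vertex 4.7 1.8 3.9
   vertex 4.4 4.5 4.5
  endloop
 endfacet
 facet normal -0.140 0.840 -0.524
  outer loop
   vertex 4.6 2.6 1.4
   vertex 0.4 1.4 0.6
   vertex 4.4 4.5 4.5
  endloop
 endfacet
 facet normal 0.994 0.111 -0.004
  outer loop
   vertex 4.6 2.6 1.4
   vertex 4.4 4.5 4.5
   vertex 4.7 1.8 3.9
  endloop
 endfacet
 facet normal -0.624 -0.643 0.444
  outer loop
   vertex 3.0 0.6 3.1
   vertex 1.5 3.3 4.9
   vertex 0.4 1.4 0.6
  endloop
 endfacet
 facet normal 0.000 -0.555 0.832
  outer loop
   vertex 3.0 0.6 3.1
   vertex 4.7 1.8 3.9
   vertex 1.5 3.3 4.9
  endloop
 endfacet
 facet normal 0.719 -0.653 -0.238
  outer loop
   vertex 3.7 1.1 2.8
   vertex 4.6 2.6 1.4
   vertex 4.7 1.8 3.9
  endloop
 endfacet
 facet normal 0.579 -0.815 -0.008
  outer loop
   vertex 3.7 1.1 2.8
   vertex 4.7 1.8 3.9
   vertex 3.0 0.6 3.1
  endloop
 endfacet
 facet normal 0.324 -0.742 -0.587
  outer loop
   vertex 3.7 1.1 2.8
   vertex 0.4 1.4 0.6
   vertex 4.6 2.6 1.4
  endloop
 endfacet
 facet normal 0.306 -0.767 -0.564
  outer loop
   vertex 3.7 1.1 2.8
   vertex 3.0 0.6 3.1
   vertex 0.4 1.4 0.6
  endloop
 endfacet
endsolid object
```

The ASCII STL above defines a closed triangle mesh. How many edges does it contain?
15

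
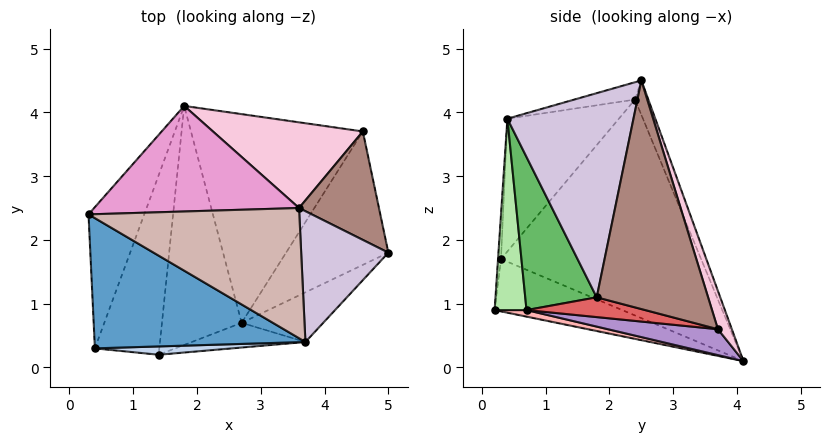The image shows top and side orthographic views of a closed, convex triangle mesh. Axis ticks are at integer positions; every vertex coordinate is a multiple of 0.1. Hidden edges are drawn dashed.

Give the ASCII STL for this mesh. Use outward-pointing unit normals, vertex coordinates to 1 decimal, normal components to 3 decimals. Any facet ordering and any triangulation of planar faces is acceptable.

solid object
 facet normal -0.371 -0.718 0.589
  outer loop
   vertex 0.4 0.3 1.7
   vertex 3.7 0.4 3.9
   vertex 0.3 2.4 4.2
  endloop
 endfacet
 facet normal -0.029 -0.996 0.088
  outer loop
   vertex 0.4 0.3 1.7
   vertex 1.4 0.2 0.9
   vertex 3.7 0.4 3.9
  endloop
 endfacet
 facet normal -0.939 0.244 -0.242
  outer loop
   vertex 0.4 0.3 1.7
   vertex 0.3 2.4 4.2
   vertex 1.8 4.1 0.1
  endloop
 endfacet
 facet normal -0.628 -0.094 -0.773
  outer loop
   vertex 0.4 0.3 1.7
   vertex 1.8 4.1 0.1
   vertex 1.4 0.2 0.9
  endloop
 endfacet
 facet normal 0.436 -0.869 -0.232
  outer loop
   vertex 2.7 0.7 0.9
   vertex 5.0 1.8 1.1
   vertex 3.7 0.4 3.9
  endloop
 endfacet
 facet normal 0.351 -0.913 -0.208
  outer loop
   vertex 2.7 0.7 0.9
   vertex 3.7 0.4 3.9
   vertex 1.4 0.2 0.9
  endloop
 endfacet
 facet normal 0.185 -0.213 -0.959
  outer loop
   vertex 2.7 0.7 0.9
   vertex 4.6 3.7 0.6
   vertex 5.0 1.8 1.1
  endloop
 endfacet
 facet normal 0.080 -0.208 -0.975
  outer loop
   vertex 2.7 0.7 0.9
   vertex 1.4 0.2 0.9
   vertex 1.8 4.1 0.1
  endloop
 endfacet
 facet normal 0.146 -0.190 -0.971
  outer loop
   vertex 2.7 0.7 0.9
   vertex 1.8 4.1 0.1
   vertex 4.6 3.7 0.6
  endloop
 endfacet
 facet normal 0.917 -0.068 0.392
  outer loop
   vertex 3.6 2.5 4.5
   vertex 3.7 0.4 3.9
   vertex 5.0 1.8 1.1
  endloop
 endfacet
 facet normal 0.908 0.275 0.317
  outer loop
   vertex 3.6 2.5 4.5
   vertex 5.0 1.8 1.1
   vertex 4.6 3.7 0.6
  endloop
 endfacet
 facet normal -0.079 -0.277 0.958
  outer loop
   vertex 3.6 2.5 4.5
   vertex 0.3 2.4 4.2
   vertex 3.7 0.4 3.9
  endloop
 endfacet
 facet normal -0.061 0.930 0.363
  outer loop
   vertex 3.6 2.5 4.5
   vertex 1.8 4.1 0.1
   vertex 0.3 2.4 4.2
  endloop
 endfacet
 facet normal 0.080 0.947 0.312
  outer loop
   vertex 3.6 2.5 4.5
   vertex 4.6 3.7 0.6
   vertex 1.8 4.1 0.1
  endloop
 endfacet
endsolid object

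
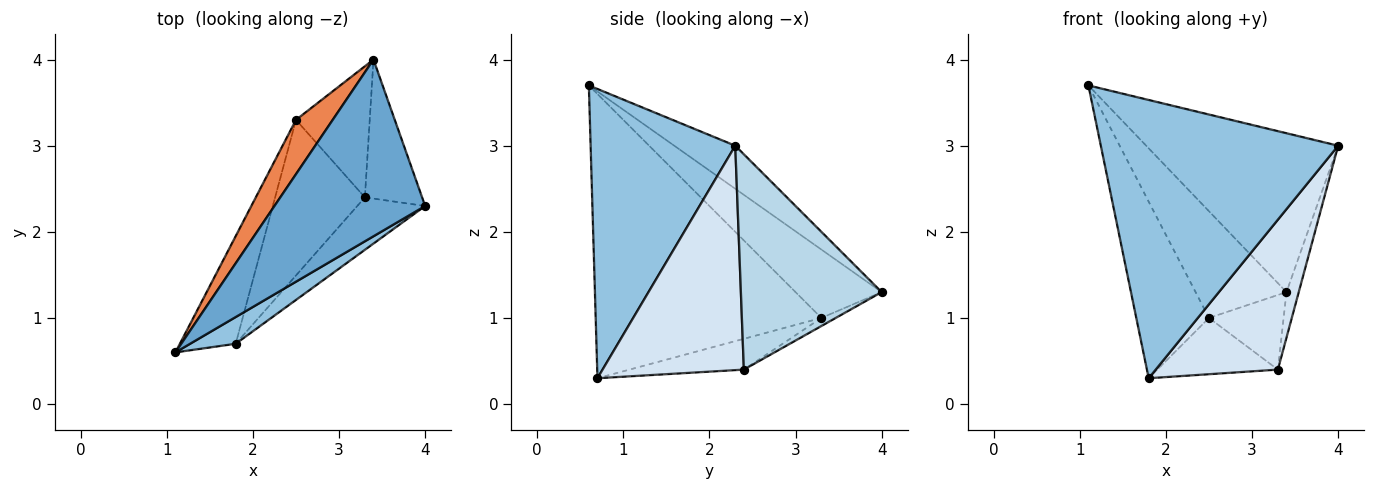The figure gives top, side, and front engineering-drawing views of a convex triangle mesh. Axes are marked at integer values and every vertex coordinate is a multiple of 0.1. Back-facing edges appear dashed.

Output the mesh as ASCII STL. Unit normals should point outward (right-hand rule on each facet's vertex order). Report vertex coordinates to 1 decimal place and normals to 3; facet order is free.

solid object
 facet normal -0.208 0.654 0.727
  outer loop
   vertex 3.4 4.0 1.3
   vertex 1.1 0.6 3.7
   vertex 4.0 2.3 3.0
  endloop
 endfacet
 facet normal 0.519 -0.851 0.082
  outer loop
   vertex 1.8 0.7 0.3
   vertex 4.0 2.3 3.0
   vertex 1.1 0.6 3.7
  endloop
 endfacet
 facet normal 0.963 0.084 -0.256
  outer loop
   vertex 3.3 2.4 0.4
   vertex 3.4 4.0 1.3
   vertex 4.0 2.3 3.0
  endloop
 endfacet
 facet normal 0.737 -0.638 -0.223
  outer loop
   vertex 3.3 2.4 0.4
   vertex 4.0 2.3 3.0
   vertex 1.8 0.7 0.3
  endloop
 endfacet
 facet normal -0.645 0.681 0.346
  outer loop
   vertex 2.5 3.3 1.0
   vertex 1.1 0.6 3.7
   vertex 3.4 4.0 1.3
  endloop
 endfacet
 facet normal -0.936 0.301 -0.184
  outer loop
   vertex 2.5 3.3 1.0
   vertex 1.8 0.7 0.3
   vertex 1.1 0.6 3.7
  endloop
 endfacet
 facet normal -0.095 0.493 -0.865
  outer loop
   vertex 2.5 3.3 1.0
   vertex 3.4 4.0 1.3
   vertex 3.3 2.4 0.4
  endloop
 endfacet
 facet normal -0.307 0.324 -0.895
  outer loop
   vertex 2.5 3.3 1.0
   vertex 3.3 2.4 0.4
   vertex 1.8 0.7 0.3
  endloop
 endfacet
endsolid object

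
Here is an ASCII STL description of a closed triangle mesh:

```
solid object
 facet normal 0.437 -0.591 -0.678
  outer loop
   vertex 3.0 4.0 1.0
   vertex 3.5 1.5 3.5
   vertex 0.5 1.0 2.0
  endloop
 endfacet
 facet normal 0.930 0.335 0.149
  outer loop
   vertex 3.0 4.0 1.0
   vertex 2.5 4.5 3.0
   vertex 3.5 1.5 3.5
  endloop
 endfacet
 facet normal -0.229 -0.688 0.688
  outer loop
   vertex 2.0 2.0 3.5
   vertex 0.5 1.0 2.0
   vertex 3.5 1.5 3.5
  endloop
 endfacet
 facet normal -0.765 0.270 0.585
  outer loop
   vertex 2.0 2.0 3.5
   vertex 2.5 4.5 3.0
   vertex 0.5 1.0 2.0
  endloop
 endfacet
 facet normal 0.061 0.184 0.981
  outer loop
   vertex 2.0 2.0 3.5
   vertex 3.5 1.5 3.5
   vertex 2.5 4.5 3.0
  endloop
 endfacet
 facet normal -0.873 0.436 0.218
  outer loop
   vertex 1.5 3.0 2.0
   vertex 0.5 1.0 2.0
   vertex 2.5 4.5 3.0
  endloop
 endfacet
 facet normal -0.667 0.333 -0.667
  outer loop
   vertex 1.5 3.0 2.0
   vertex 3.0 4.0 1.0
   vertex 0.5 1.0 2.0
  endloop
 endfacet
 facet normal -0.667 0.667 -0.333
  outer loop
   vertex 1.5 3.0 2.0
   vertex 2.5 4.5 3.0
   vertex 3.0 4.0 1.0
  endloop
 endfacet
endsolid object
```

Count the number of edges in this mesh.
12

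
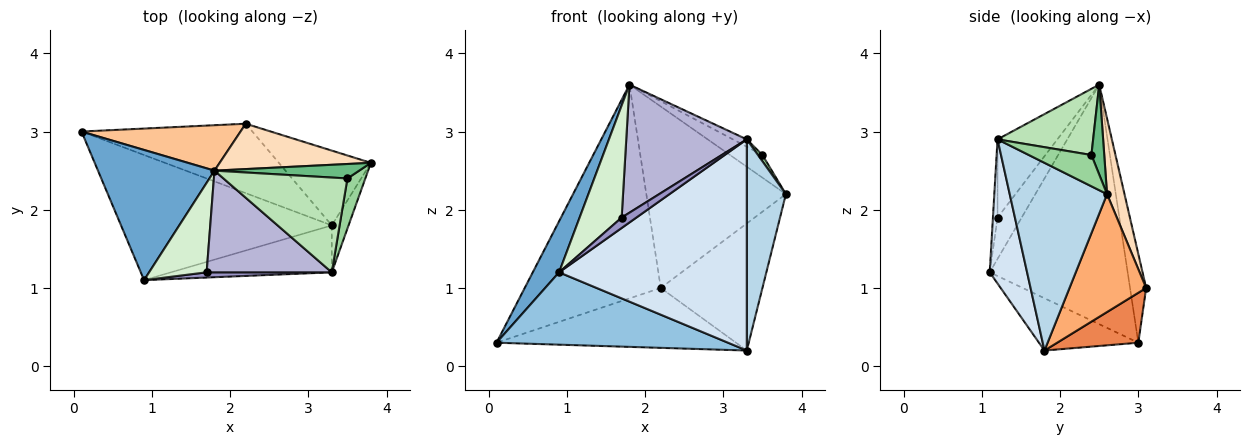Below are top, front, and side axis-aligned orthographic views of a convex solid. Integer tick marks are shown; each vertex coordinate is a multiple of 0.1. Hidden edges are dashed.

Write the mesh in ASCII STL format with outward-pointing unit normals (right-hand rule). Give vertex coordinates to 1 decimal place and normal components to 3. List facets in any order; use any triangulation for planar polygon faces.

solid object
 facet normal -0.886 -0.169 0.431
  outer loop
   vertex 1.8 2.5 3.6
   vertex 0.1 3.0 0.3
   vertex 0.9 1.1 1.2
  endloop
 endfacet
 facet normal -0.210 -0.489 -0.846
  outer loop
   vertex 3.3 1.8 0.2
   vertex 0.9 1.1 1.2
   vertex 0.1 3.0 0.3
  endloop
 endfacet
 facet normal 0.925 -0.372 -0.083
  outer loop
   vertex 3.3 1.2 2.9
   vertex 3.3 1.8 0.2
   vertex 3.8 2.6 2.2
  endloop
 endfacet
 facet normal 0.191 -0.958 -0.213
  outer loop
   vertex 3.3 1.2 2.9
   vertex 0.9 1.1 1.2
   vertex 3.3 1.8 0.2
  endloop
 endfacet
 facet normal 0.216 0.638 -0.739
  outer loop
   vertex 2.2 3.1 1.0
   vertex 3.3 1.8 0.2
   vertex 0.1 3.0 0.3
  endloop
 endfacet
 facet normal 0.545 0.723 -0.425
  outer loop
   vertex 2.2 3.1 1.0
   vertex 3.8 2.6 2.2
   vertex 3.3 1.8 0.2
  endloop
 endfacet
 facet normal -0.115 0.972 0.207
  outer loop
   vertex 2.2 3.1 1.0
   vertex 0.1 3.0 0.3
   vertex 1.8 2.5 3.6
  endloop
 endfacet
 facet normal 0.120 0.963 0.241
  outer loop
   vertex 2.2 3.1 1.0
   vertex 1.8 2.5 3.6
   vertex 3.8 2.6 2.2
  endloop
 endfacet
 facet normal 0.317 0.800 0.510
  outer loop
   vertex 3.5 2.4 2.7
   vertex 3.8 2.6 2.2
   vertex 1.8 2.5 3.6
  endloop
 endfacet
 facet normal 0.867 -0.062 0.495
  outer loop
   vertex 3.5 2.4 2.7
   vertex 3.3 1.2 2.9
   vertex 3.8 2.6 2.2
  endloop
 endfacet
 facet normal 0.470 0.068 0.880
  outer loop
   vertex 3.5 2.4 2.7
   vertex 1.8 2.5 3.6
   vertex 3.3 1.2 2.9
  endloop
 endfacet
 facet normal -0.409 -0.713 0.569
  outer loop
   vertex 1.7 1.2 1.9
   vertex 1.8 2.5 3.6
   vertex 0.9 1.1 1.2
  endloop
 endfacet
 facet normal -0.269 -0.861 0.431
  outer loop
   vertex 1.7 1.2 1.9
   vertex 0.9 1.1 1.2
   vertex 3.3 1.2 2.9
  endloop
 endfacet
 facet normal -0.362 -0.730 0.580
  outer loop
   vertex 1.7 1.2 1.9
   vertex 3.3 1.2 2.9
   vertex 1.8 2.5 3.6
  endloop
 endfacet
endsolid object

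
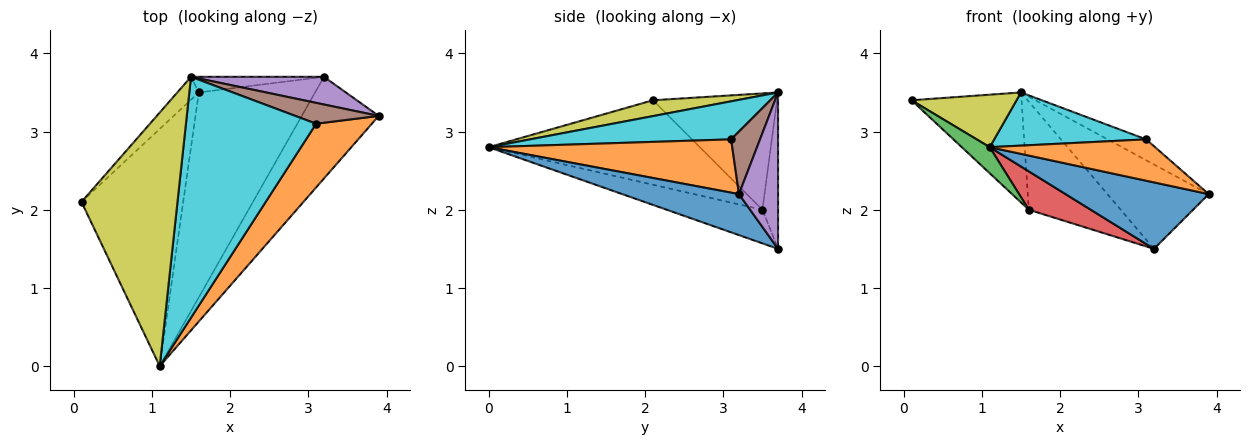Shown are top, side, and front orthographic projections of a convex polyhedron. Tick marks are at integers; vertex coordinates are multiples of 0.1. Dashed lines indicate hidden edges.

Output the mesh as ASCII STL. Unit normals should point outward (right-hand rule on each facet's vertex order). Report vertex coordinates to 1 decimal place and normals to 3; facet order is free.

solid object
 facet normal 0.407 -0.500 -0.764
  outer loop
   vertex 3.2 3.7 1.5
   vertex 3.9 3.2 2.2
   vertex 1.1 0.0 2.8
  endloop
 endfacet
 facet normal 0.626 -0.425 0.654
  outer loop
   vertex 3.1 3.1 2.9
   vertex 1.1 0.0 2.8
   vertex 3.9 3.2 2.2
  endloop
 endfacet
 facet normal -0.637 -0.084 -0.766
  outer loop
   vertex 1.6 3.5 2.0
   vertex 1.1 0.0 2.8
   vertex 0.1 2.1 3.4
  endloop
 endfacet
 facet normal -0.273 -0.177 -0.945
  outer loop
   vertex 1.6 3.5 2.0
   vertex 3.2 3.7 1.5
   vertex 1.1 0.0 2.8
  endloop
 endfacet
 facet normal 0.344 0.892 0.293
  outer loop
   vertex 1.5 3.7 3.5
   vertex 3.9 3.2 2.2
   vertex 3.2 3.7 1.5
  endloop
 endfacet
 facet normal 0.469 0.625 0.625
  outer loop
   vertex 1.5 3.7 3.5
   vertex 3.1 3.1 2.9
   vertex 3.9 3.2 2.2
  endloop
 endfacet
 facet normal -0.166 0.976 -0.141
  outer loop
   vertex 1.5 3.7 3.5
   vertex 3.2 3.7 1.5
   vertex 1.6 3.5 2.0
  endloop
 endfacet
 facet normal -0.741 0.657 -0.137
  outer loop
   vertex 1.5 3.7 3.5
   vertex 1.6 3.5 2.0
   vertex 0.1 2.1 3.4
  endloop
 endfacet
 facet normal 0.160 -0.200 0.967
  outer loop
   vertex 1.5 3.7 3.5
   vertex 0.1 2.1 3.4
   vertex 1.1 0.0 2.8
  endloop
 endfacet
 facet normal 0.274 -0.207 0.939
  outer loop
   vertex 1.5 3.7 3.5
   vertex 1.1 0.0 2.8
   vertex 3.1 3.1 2.9
  endloop
 endfacet
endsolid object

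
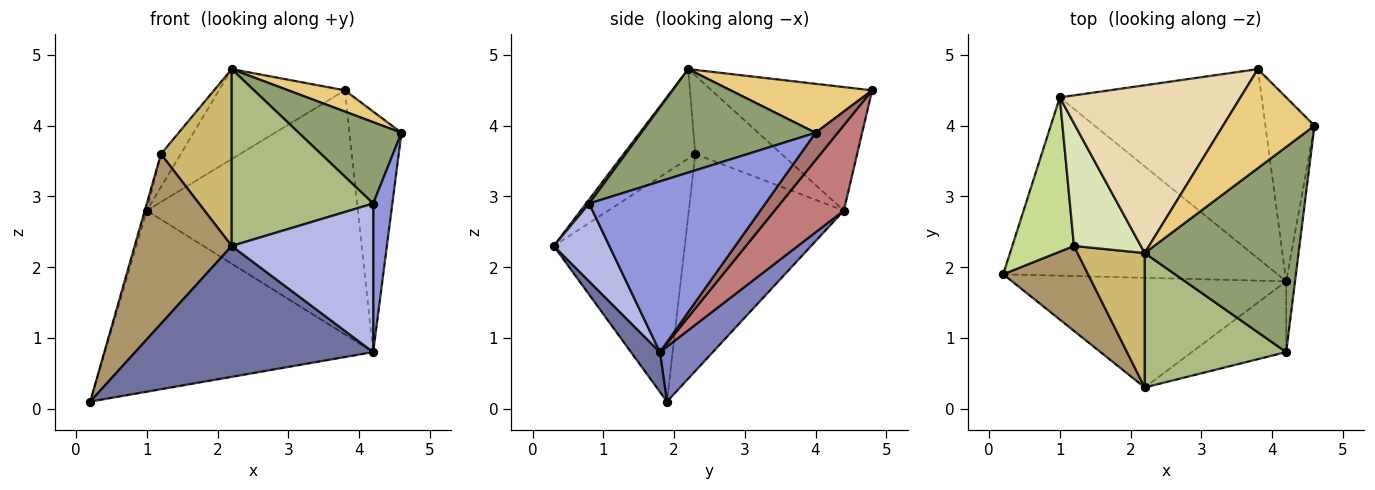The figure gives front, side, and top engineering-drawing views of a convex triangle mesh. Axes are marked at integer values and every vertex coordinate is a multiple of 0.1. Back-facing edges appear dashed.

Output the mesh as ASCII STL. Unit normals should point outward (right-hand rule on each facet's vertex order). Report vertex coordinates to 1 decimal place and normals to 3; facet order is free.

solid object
 facet normal 0.093 -0.763 -0.639
  outer loop
   vertex 4.2 1.8 0.8
   vertex 2.2 0.3 2.3
   vertex 0.2 1.9 0.1
  endloop
 endfacet
 facet normal 0.139 0.706 -0.695
  outer loop
   vertex 1.0 4.4 2.8
   vertex 4.2 1.8 0.8
   vertex 0.2 1.9 0.1
  endloop
 endfacet
 facet normal 0.993 -0.108 -0.051
  outer loop
   vertex 4.2 0.8 2.9
   vertex 4.2 1.8 0.8
   vertex 4.6 4.0 3.9
  endloop
 endfacet
 facet normal 0.334 -0.851 -0.405
  outer loop
   vertex 4.2 0.8 2.9
   vertex 2.2 0.3 2.3
   vertex 4.2 1.8 0.8
  endloop
 endfacet
 facet normal 0.530 -0.313 0.788
  outer loop
   vertex 4.2 0.8 2.9
   vertex 4.6 4.0 3.9
   vertex 2.2 2.2 4.8
  endloop
 endfacet
 facet normal 0.018 -0.796 0.605
  outer loop
   vertex 4.2 0.8 2.9
   vertex 2.2 2.2 4.8
   vertex 2.2 0.3 2.3
  endloop
 endfacet
 facet normal -0.962 0.013 0.273
  outer loop
   vertex 1.2 2.3 3.6
   vertex 1.0 4.4 2.8
   vertex 0.2 1.9 0.1
  endloop
 endfacet
 facet normal -0.750 0.172 0.639
  outer loop
   vertex 1.2 2.3 3.6
   vertex 2.2 2.2 4.8
   vertex 1.0 4.4 2.8
  endloop
 endfacet
 facet normal -0.770 -0.570 0.285
  outer loop
   vertex 1.2 2.3 3.6
   vertex 0.2 1.9 0.1
   vertex 2.2 0.3 2.3
  endloop
 endfacet
 facet normal -0.627 -0.620 0.471
  outer loop
   vertex 1.2 2.3 3.6
   vertex 2.2 0.3 2.3
   vertex 2.2 2.2 4.8
  endloop
 endfacet
 facet normal 0.464 -0.186 0.866
  outer loop
   vertex 3.8 4.8 4.5
   vertex 2.2 2.2 4.8
   vertex 4.6 4.0 3.9
  endloop
 endfacet
 facet normal -0.516 0.405 0.755
  outer loop
   vertex 3.8 4.8 4.5
   vertex 1.0 4.4 2.8
   vertex 2.2 2.2 4.8
  endloop
 endfacet
 facet normal 0.321 0.752 -0.575
  outer loop
   vertex 3.8 4.8 4.5
   vertex 4.6 4.0 3.9
   vertex 4.2 1.8 0.8
  endloop
 endfacet
 facet normal 0.251 0.765 -0.593
  outer loop
   vertex 3.8 4.8 4.5
   vertex 4.2 1.8 0.8
   vertex 1.0 4.4 2.8
  endloop
 endfacet
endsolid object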